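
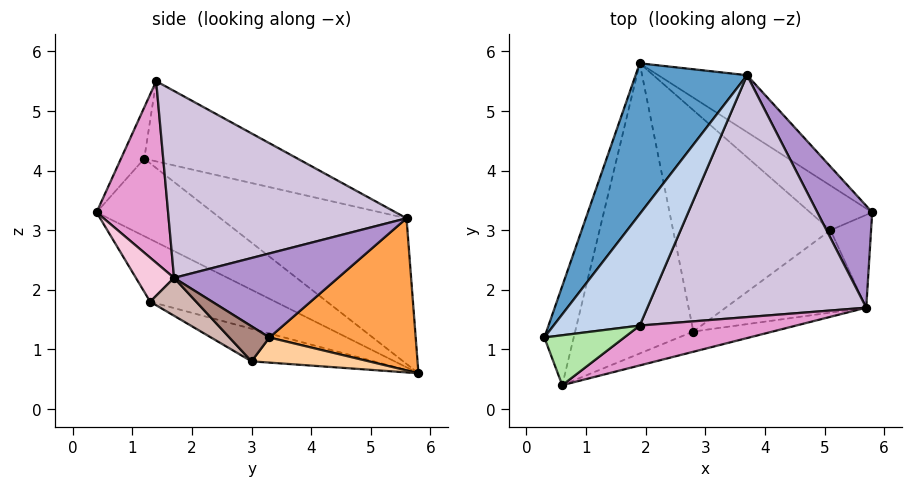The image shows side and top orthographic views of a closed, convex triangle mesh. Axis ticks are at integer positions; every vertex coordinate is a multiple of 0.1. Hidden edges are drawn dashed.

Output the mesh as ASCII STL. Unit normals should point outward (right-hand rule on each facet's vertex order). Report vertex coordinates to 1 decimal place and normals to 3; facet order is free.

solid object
 facet normal -0.635 0.601 0.486
  outer loop
   vertex 3.7 5.6 3.2
   vertex 1.9 5.8 0.6
   vertex 0.3 1.2 4.2
  endloop
 endfacet
 facet normal -0.560 0.570 0.602
  outer loop
   vertex 3.7 5.6 3.2
   vertex 0.3 1.2 4.2
   vertex 1.9 1.4 5.5
  endloop
 endfacet
 facet normal 0.546 0.775 -0.318
  outer loop
   vertex 3.7 5.6 3.2
   vertex 5.8 3.3 1.2
   vertex 1.9 5.8 0.6
  endloop
 endfacet
 facet normal 0.352 0.340 -0.872
  outer loop
   vertex 5.1 3.0 0.8
   vertex 1.9 5.8 0.6
   vertex 5.8 3.3 1.2
  endloop
 endfacet
 facet normal -0.194 -0.289 -0.937
  outer loop
   vertex 5.1 3.0 0.8
   vertex 2.8 1.3 1.8
   vertex 1.9 5.8 0.6
  endloop
 endfacet
 facet normal -0.355 -0.754 0.552
  outer loop
   vertex 0.6 0.4 3.3
   vertex 1.9 1.4 5.5
   vertex 0.3 1.2 4.2
  endloop
 endfacet
 facet normal -0.934 0.048 -0.354
  outer loop
   vertex 0.6 0.4 3.3
   vertex 0.3 1.2 4.2
   vertex 1.9 5.8 0.6
  endloop
 endfacet
 facet normal -0.444 -0.313 -0.839
  outer loop
   vertex 0.6 0.4 3.3
   vertex 1.9 5.8 0.6
   vertex 2.8 1.3 1.8
  endloop
 endfacet
 facet normal 0.804 0.278 0.525
  outer loop
   vertex 5.7 1.7 2.2
   vertex 5.8 3.3 1.2
   vertex 3.7 5.6 3.2
  endloop
 endfacet
 facet normal 0.643 0.137 0.753
  outer loop
   vertex 5.7 1.7 2.2
   vertex 3.7 5.6 3.2
   vertex 1.9 1.4 5.5
  endloop
 endfacet
 facet normal 0.581 -0.457 -0.673
  outer loop
   vertex 5.7 1.7 2.2
   vertex 5.1 3.0 0.8
   vertex 5.8 3.3 1.2
  endloop
 endfacet
 facet normal 0.191 -0.677 -0.711
  outer loop
   vertex 5.7 1.7 2.2
   vertex 2.8 1.3 1.8
   vertex 5.1 3.0 0.8
  endloop
 endfacet
 facet normal 0.289 -0.924 0.249
  outer loop
   vertex 5.7 1.7 2.2
   vertex 1.9 1.4 5.5
   vertex 0.6 0.4 3.3
  endloop
 endfacet
 facet normal 0.172 -0.935 -0.309
  outer loop
   vertex 5.7 1.7 2.2
   vertex 0.6 0.4 3.3
   vertex 2.8 1.3 1.8
  endloop
 endfacet
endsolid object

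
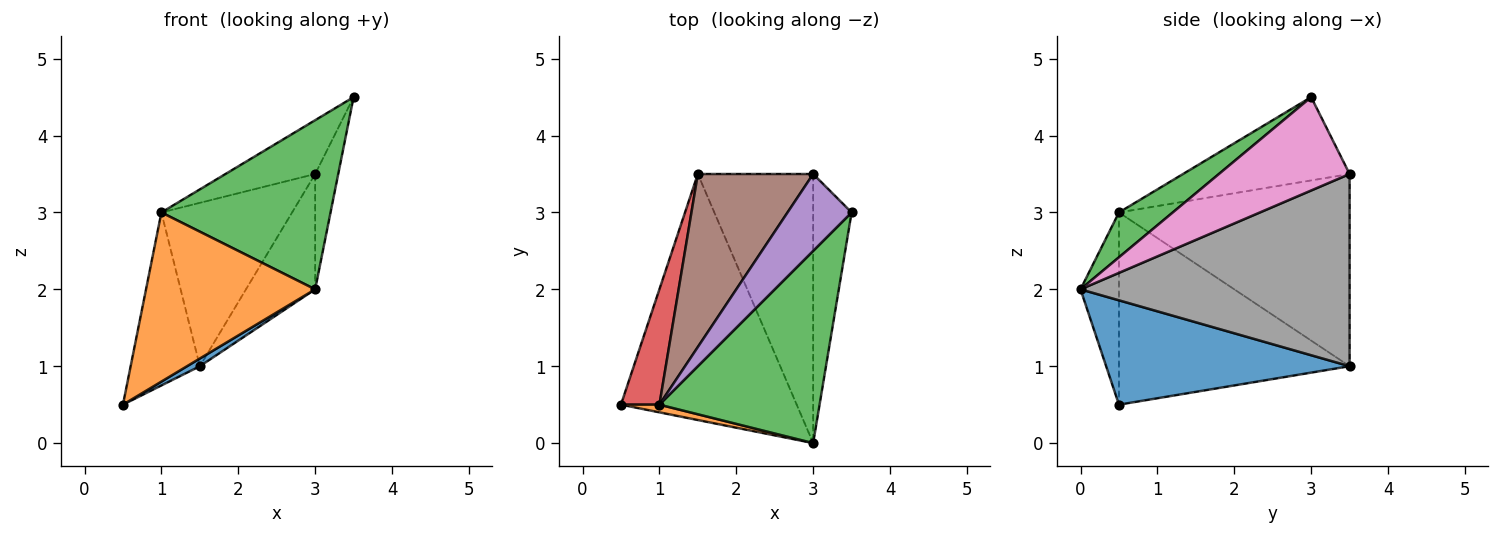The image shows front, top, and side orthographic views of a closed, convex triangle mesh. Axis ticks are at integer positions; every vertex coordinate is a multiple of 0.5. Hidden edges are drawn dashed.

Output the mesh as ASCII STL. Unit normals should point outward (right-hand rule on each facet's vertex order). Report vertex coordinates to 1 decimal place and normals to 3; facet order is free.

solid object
 facet normal 0.510 -0.027 -0.860
  outer loop
   vertex 1.5 3.5 1.0
   vertex 3.0 0.0 2.0
   vertex 0.5 0.5 0.5
  endloop
 endfacet
 facet normal -0.221 -0.974 0.044
  outer loop
   vertex 1.0 0.5 3.0
   vertex 0.5 0.5 0.5
   vertex 3.0 0.0 2.0
  endloop
 endfacet
 facet normal 0.206 -0.646 0.735
  outer loop
   vertex 1.0 0.5 3.0
   vertex 3.0 0.0 2.0
   vertex 3.5 3.0 4.5
  endloop
 endfacet
 facet normal -0.941 0.282 0.188
  outer loop
   vertex 1.0 0.5 3.0
   vertex 1.5 3.5 1.0
   vertex 0.5 0.5 0.5
  endloop
 endfacet
 facet normal -0.729 0.393 0.561
  outer loop
   vertex 3.0 3.5 3.5
   vertex 1.0 0.5 3.0
   vertex 3.5 3.0 4.5
  endloop
 endfacet
 facet normal -0.771 0.437 0.463
  outer loop
   vertex 3.0 3.5 3.5
   vertex 1.5 3.5 1.0
   vertex 1.0 0.5 3.0
  endloop
 endfacet
 facet normal 0.913 0.161 -0.376
  outer loop
   vertex 3.0 3.5 3.5
   vertex 3.5 3.0 4.5
   vertex 3.0 0.0 2.0
  endloop
 endfacet
 facet normal 0.837 0.215 -0.502
  outer loop
   vertex 3.0 3.5 3.5
   vertex 3.0 0.0 2.0
   vertex 1.5 3.5 1.0
  endloop
 endfacet
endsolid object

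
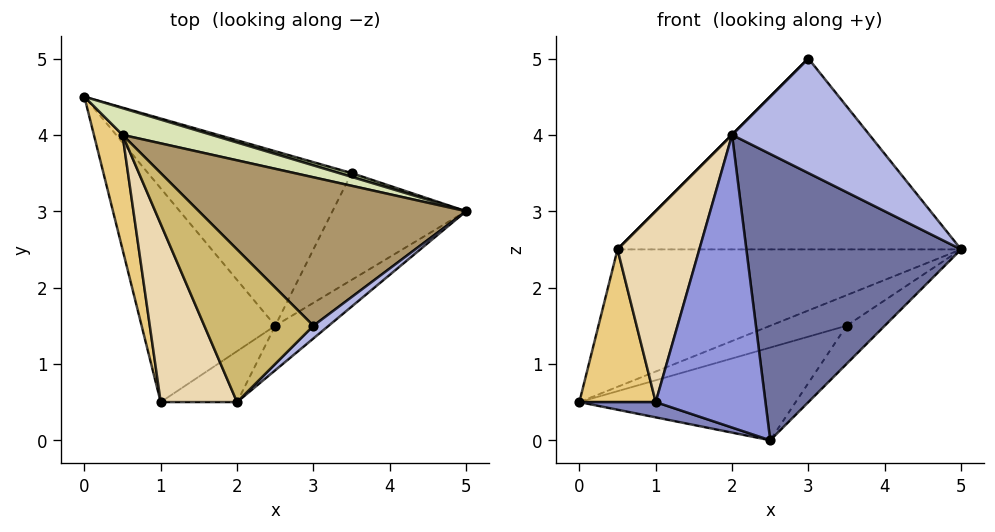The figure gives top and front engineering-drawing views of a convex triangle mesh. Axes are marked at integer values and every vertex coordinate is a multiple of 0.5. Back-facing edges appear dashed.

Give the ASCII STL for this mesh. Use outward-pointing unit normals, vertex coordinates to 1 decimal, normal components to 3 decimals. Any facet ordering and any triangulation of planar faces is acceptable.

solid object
 facet normal 0.598 -0.792 -0.123
  outer loop
   vertex 2.5 1.5 0.0
   vertex 5.0 3.0 2.5
   vertex 2.0 0.5 4.0
  endloop
 endfacet
 facet normal -0.274 -0.069 -0.959
  outer loop
   vertex 1.0 0.5 0.5
   vertex 0.0 4.5 0.5
   vertex 2.5 1.5 0.0
  endloop
 endfacet
 facet normal 0.514 -0.845 -0.147
  outer loop
   vertex 1.0 0.5 0.5
   vertex 2.5 1.5 0.0
   vertex 2.0 0.5 4.0
  endloop
 endfacet
 facet normal 0.662 -0.745 0.083
  outer loop
   vertex 3.0 1.5 5.0
   vertex 2.0 0.5 4.0
   vertex 5.0 3.0 2.5
  endloop
 endfacet
 facet normal 0.241 0.963 0.120
  outer loop
   vertex 3.5 3.5 1.5
   vertex 0.0 4.5 0.5
   vertex 5.0 3.0 2.5
  endloop
 endfacet
 facet normal 0.360 0.438 -0.824
  outer loop
   vertex 3.5 3.5 1.5
   vertex 2.5 1.5 0.0
   vertex 0.0 4.5 0.5
  endloop
 endfacet
 facet normal 0.595 0.270 -0.757
  outer loop
   vertex 3.5 3.5 1.5
   vertex 5.0 3.0 2.5
   vertex 2.5 1.5 0.0
  endloop
 endfacet
 facet normal 0.213 0.959 0.186
  outer loop
   vertex 0.5 4.0 2.5
   vertex 5.0 3.0 2.5
   vertex 0.0 4.5 0.5
  endloop
 endfacet
 facet normal 0.173 0.777 0.605
  outer loop
   vertex 0.5 4.0 2.5
   vertex 3.0 1.5 5.0
   vertex 5.0 3.0 2.5
  endloop
 endfacet
 facet normal -0.707 0.000 0.707
  outer loop
   vertex 0.5 4.0 2.5
   vertex 2.0 0.5 4.0
   vertex 3.0 1.5 5.0
  endloop
 endfacet
 facet normal -0.954 -0.239 0.179
  outer loop
   vertex 0.5 4.0 2.5
   vertex 0.0 4.5 0.5
   vertex 1.0 0.5 0.5
  endloop
 endfacet
 facet normal -0.922 -0.282 0.264
  outer loop
   vertex 0.5 4.0 2.5
   vertex 1.0 0.5 0.5
   vertex 2.0 0.5 4.0
  endloop
 endfacet
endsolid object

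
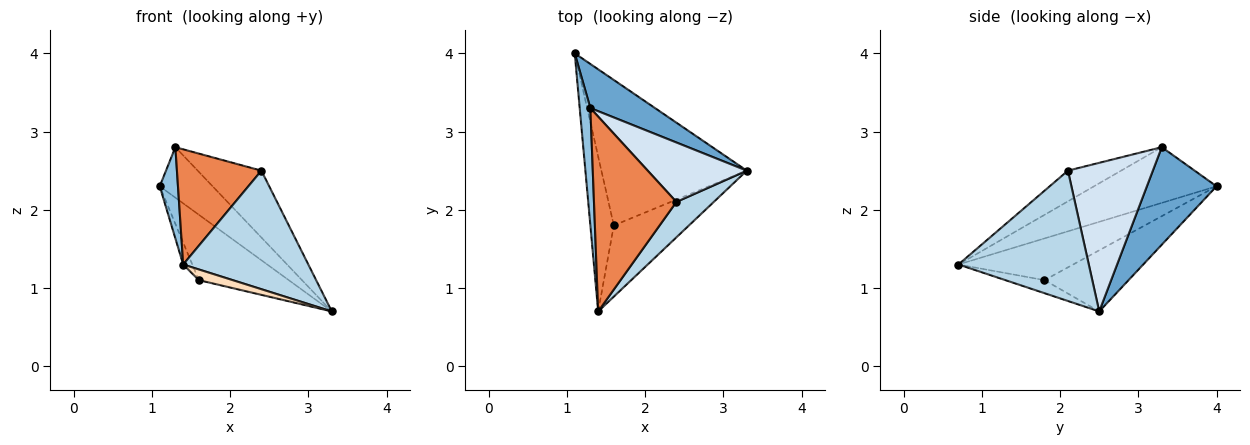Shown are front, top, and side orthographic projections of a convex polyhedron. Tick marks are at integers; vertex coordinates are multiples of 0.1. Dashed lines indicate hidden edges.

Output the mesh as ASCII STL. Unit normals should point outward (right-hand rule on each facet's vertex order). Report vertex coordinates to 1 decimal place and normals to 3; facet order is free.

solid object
 facet normal 0.704 0.535 0.467
  outer loop
   vertex 1.3 3.3 2.8
   vertex 3.3 2.5 0.7
   vertex 1.1 4.0 2.3
  endloop
 endfacet
 facet normal -0.972 -0.145 0.186
  outer loop
   vertex 1.3 3.3 2.8
   vertex 1.1 4.0 2.3
   vertex 1.4 0.7 1.3
  endloop
 endfacet
 facet normal 0.706 -0.678 0.203
  outer loop
   vertex 2.4 2.1 2.5
   vertex 1.4 0.7 1.3
   vertex 3.3 2.5 0.7
  endloop
 endfacet
 facet normal 0.706 0.529 0.471
  outer loop
   vertex 2.4 2.1 2.5
   vertex 3.3 2.5 0.7
   vertex 1.3 3.3 2.8
  endloop
 endfacet
 facet normal -0.305 -0.485 0.820
  outer loop
   vertex 2.4 2.1 2.5
   vertex 1.3 3.3 2.8
   vertex 1.4 0.7 1.3
  endloop
 endfacet
 facet normal -0.358 0.383 -0.851
  outer loop
   vertex 1.6 1.8 1.1
   vertex 1.1 4.0 2.3
   vertex 3.3 2.5 0.7
  endloop
 endfacet
 facet normal -0.869 0.069 -0.489
  outer loop
   vertex 1.6 1.8 1.1
   vertex 1.4 0.7 1.3
   vertex 1.1 4.0 2.3
  endloop
 endfacet
 facet normal -0.169 -0.146 -0.975
  outer loop
   vertex 1.6 1.8 1.1
   vertex 3.3 2.5 0.7
   vertex 1.4 0.7 1.3
  endloop
 endfacet
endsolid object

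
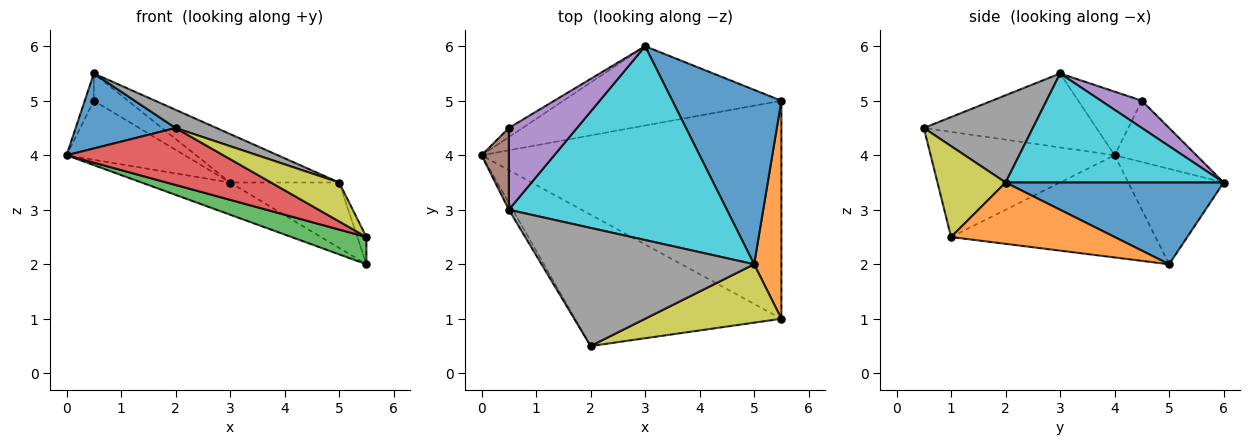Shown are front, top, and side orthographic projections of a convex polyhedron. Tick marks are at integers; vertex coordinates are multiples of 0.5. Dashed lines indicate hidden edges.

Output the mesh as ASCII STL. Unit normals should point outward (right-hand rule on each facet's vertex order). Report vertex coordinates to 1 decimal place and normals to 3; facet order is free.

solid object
 facet normal -0.865 -0.501 -0.046
  outer loop
   vertex 0.5 3.0 5.5
   vertex 0.0 4.0 4.0
   vertex 2.0 0.5 4.5
  endloop
 endfacet
 facet normal -0.376 0.349 -0.859
  outer loop
   vertex 3.0 6.0 3.5
   vertex 5.5 5.0 2.0
   vertex 0.0 4.0 4.0
  endloop
 endfacet
 facet normal -0.320 -0.117 -0.940
  outer loop
   vertex 5.5 1.0 2.5
   vertex 0.0 4.0 4.0
   vertex 5.5 5.0 2.0
  endloop
 endfacet
 facet normal -0.423 -0.361 -0.831
  outer loop
   vertex 5.5 1.0 2.5
   vertex 2.0 0.5 4.5
   vertex 0.0 4.0 4.0
  endloop
 endfacet
 facet normal 0.355 0.296 0.887
  outer loop
   vertex 0.5 4.5 5.0
   vertex 0.5 3.0 5.5
   vertex 3.0 6.0 3.5
  endloop
 endfacet
 facet normal -0.911 0.130 0.391
  outer loop
   vertex 0.5 4.5 5.0
   vertex 0.0 4.0 4.0
   vertex 0.5 3.0 5.5
  endloop
 endfacet
 facet normal -0.565 0.816 -0.125
  outer loop
   vertex 0.5 4.5 5.0
   vertex 3.0 6.0 3.5
   vertex 0.0 4.0 4.0
  endloop
 endfacet
 facet normal 0.376 -0.141 0.916
  outer loop
   vertex 5.0 2.0 3.5
   vertex 0.5 3.0 5.5
   vertex 2.0 0.5 4.5
  endloop
 endfacet
 facet normal 0.485 -0.485 0.728
  outer loop
   vertex 5.0 2.0 3.5
   vertex 2.0 0.5 4.5
   vertex 5.5 1.0 2.5
  endloop
 endfacet
 facet normal 0.436 0.218 0.873
  outer loop
   vertex 5.0 2.0 3.5
   vertex 3.0 6.0 3.5
   vertex 0.5 3.0 5.5
  endloop
 endfacet
 facet normal 0.575 0.287 0.766
  outer loop
   vertex 5.0 2.0 3.5
   vertex 5.5 5.0 2.0
   vertex 3.0 6.0 3.5
  endloop
 endfacet
 facet normal 0.913 0.051 0.406
  outer loop
   vertex 5.0 2.0 3.5
   vertex 5.5 1.0 2.5
   vertex 5.5 5.0 2.0
  endloop
 endfacet
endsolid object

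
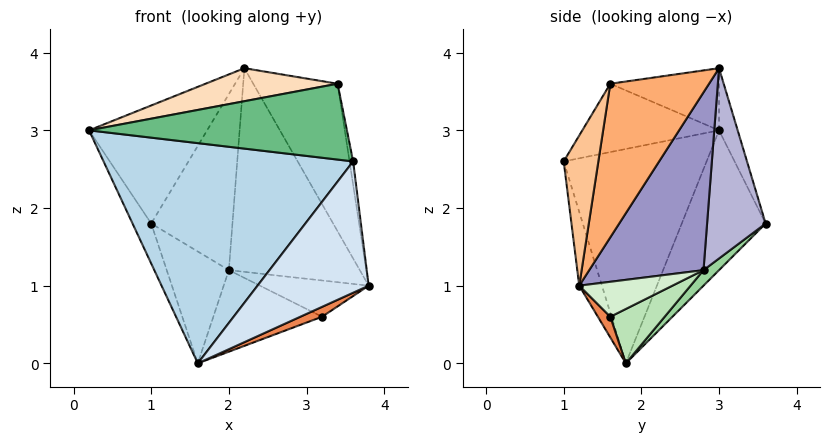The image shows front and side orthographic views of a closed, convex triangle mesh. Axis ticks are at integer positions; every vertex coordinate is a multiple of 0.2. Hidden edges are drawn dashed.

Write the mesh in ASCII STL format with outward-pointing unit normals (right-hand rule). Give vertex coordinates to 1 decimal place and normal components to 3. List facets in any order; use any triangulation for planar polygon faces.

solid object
 facet normal -0.145 0.920 0.363
  outer loop
   vertex 2.2 3.0 3.8
   vertex 1.0 3.6 1.8
   vertex 0.2 3.0 3.0
  endloop
 endfacet
 facet normal -0.858 0.191 -0.477
  outer loop
   vertex 1.6 1.8 0.0
   vertex 0.2 3.0 3.0
   vertex 1.0 3.6 1.8
  endloop
 endfacet
 facet normal -0.494 -0.862 0.114
  outer loop
   vertex 3.6 1.0 2.6
   vertex 0.2 3.0 3.0
   vertex 1.6 1.8 0.0
  endloop
 endfacet
 facet normal -0.198 -0.969 -0.146
  outer loop
   vertex 3.6 1.0 2.6
   vertex 1.6 1.8 0.0
   vertex 3.8 1.2 1.0
  endloop
 endfacet
 facet normal 0.261 -0.458 -0.850
  outer loop
   vertex 3.2 1.6 0.6
   vertex 3.8 1.2 1.0
   vertex 1.6 1.8 0.0
  endloop
 endfacet
 facet normal 0.760 0.649 0.017
  outer loop
   vertex 3.4 1.6 3.6
   vertex 3.8 1.2 1.0
   vertex 2.2 3.0 3.8
  endloop
 endfacet
 facet normal 0.985 0.102 0.136
  outer loop
   vertex 3.4 1.6 3.6
   vertex 3.6 1.0 2.6
   vertex 3.8 1.2 1.0
  endloop
 endfacet
 facet normal -0.339 -0.411 0.846
  outer loop
   vertex 3.4 1.6 3.6
   vertex 2.2 3.0 3.8
   vertex 0.2 3.0 3.0
  endloop
 endfacet
 facet normal -0.429 -0.810 0.400
  outer loop
   vertex 3.4 1.6 3.6
   vertex 0.2 3.0 3.0
   vertex 3.6 1.0 2.6
  endloop
 endfacet
 facet normal 0.181 0.725 -0.665
  outer loop
   vertex 2.0 2.8 1.2
   vertex 1.6 1.8 0.0
   vertex 1.0 3.6 1.8
  endloop
 endfacet
 facet normal 0.333 0.667 -0.667
  outer loop
   vertex 2.0 2.8 1.2
   vertex 3.2 1.6 0.6
   vertex 1.6 1.8 0.0
  endloop
 endfacet
 facet normal 0.636 0.742 -0.212
  outer loop
   vertex 2.0 2.8 1.2
   vertex 3.8 1.2 1.0
   vertex 3.2 1.6 0.6
  endloop
 endfacet
 facet normal 0.654 0.749 -0.108
  outer loop
   vertex 2.0 2.8 1.2
   vertex 2.2 3.0 3.8
   vertex 3.8 1.2 1.0
  endloop
 endfacet
 facet normal 0.581 0.807 -0.107
  outer loop
   vertex 2.0 2.8 1.2
   vertex 1.0 3.6 1.8
   vertex 2.2 3.0 3.8
  endloop
 endfacet
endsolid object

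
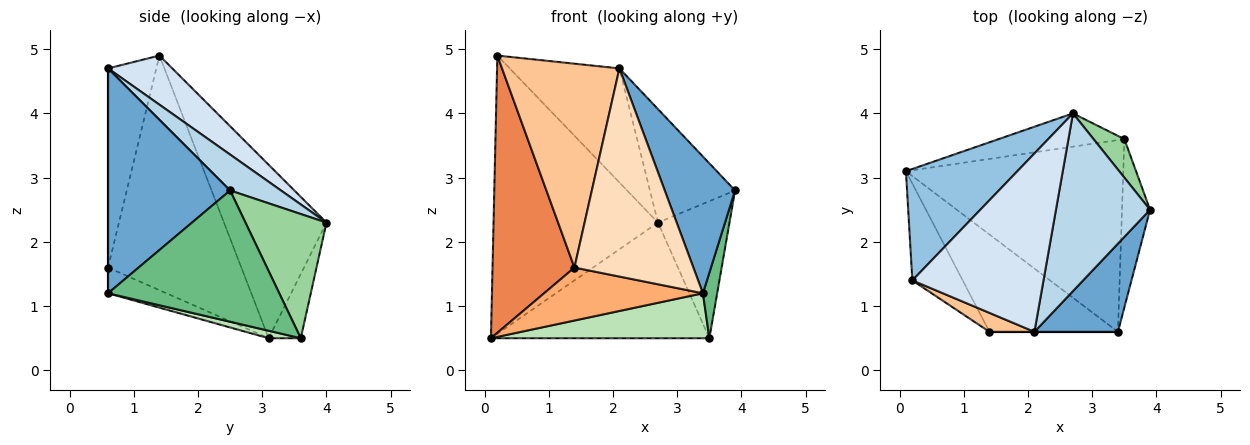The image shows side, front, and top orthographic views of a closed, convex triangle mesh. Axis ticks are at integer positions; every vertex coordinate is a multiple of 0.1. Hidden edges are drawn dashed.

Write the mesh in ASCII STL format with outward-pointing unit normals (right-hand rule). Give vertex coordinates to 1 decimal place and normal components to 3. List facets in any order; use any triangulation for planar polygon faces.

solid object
 facet normal 0.825 -0.475 0.306
  outer loop
   vertex 3.4 0.6 1.2
   vertex 3.9 2.5 2.8
   vertex 2.1 0.6 4.7
  endloop
 endfacet
 facet normal -0.501 0.803 0.322
  outer loop
   vertex 2.7 4.0 2.3
   vertex 0.1 3.1 0.5
   vertex 0.2 1.4 4.9
  endloop
 endfacet
 facet normal 0.306 0.512 0.802
  outer loop
   vertex 2.7 4.0 2.3
   vertex 2.1 0.6 4.7
   vertex 3.9 2.5 2.8
  endloop
 endfacet
 facet normal 0.301 0.514 0.803
  outer loop
   vertex 2.7 4.0 2.3
   vertex 0.2 1.4 4.9
   vertex 2.1 0.6 4.7
  endloop
 endfacet
 facet normal -0.838 -0.515 -0.180
  outer loop
   vertex 1.4 0.6 1.6
   vertex 0.2 1.4 4.9
   vertex 0.1 3.1 0.5
  endloop
 endfacet
 facet normal -0.173 -0.471 -0.865
  outer loop
   vertex 1.4 0.6 1.6
   vertex 0.1 3.1 0.5
   vertex 3.4 0.6 1.2
  endloop
 endfacet
 facet normal -0.379 -0.921 0.086
  outer loop
   vertex 1.4 0.6 1.6
   vertex 2.1 0.6 4.7
   vertex 0.2 1.4 4.9
  endloop
 endfacet
 facet normal 0.000 -1.000 0.000
  outer loop
   vertex 1.4 0.6 1.6
   vertex 3.4 0.6 1.2
   vertex 2.1 0.6 4.7
  endloop
 endfacet
 facet normal 0.975 -0.081 -0.208
  outer loop
   vertex 3.5 3.6 0.5
   vertex 3.9 2.5 2.8
   vertex 3.4 0.6 1.2
  endloop
 endfacet
 facet normal 0.737 0.651 0.183
  outer loop
   vertex 3.5 3.6 0.5
   vertex 2.7 4.0 2.3
   vertex 3.9 2.5 2.8
  endloop
 endfacet
 facet normal 0.034 -0.228 -0.973
  outer loop
   vertex 3.5 3.6 0.5
   vertex 3.4 0.6 1.2
   vertex 0.1 3.1 0.5
  endloop
 endfacet
 facet normal -0.140 0.952 -0.274
  outer loop
   vertex 3.5 3.6 0.5
   vertex 0.1 3.1 0.5
   vertex 2.7 4.0 2.3
  endloop
 endfacet
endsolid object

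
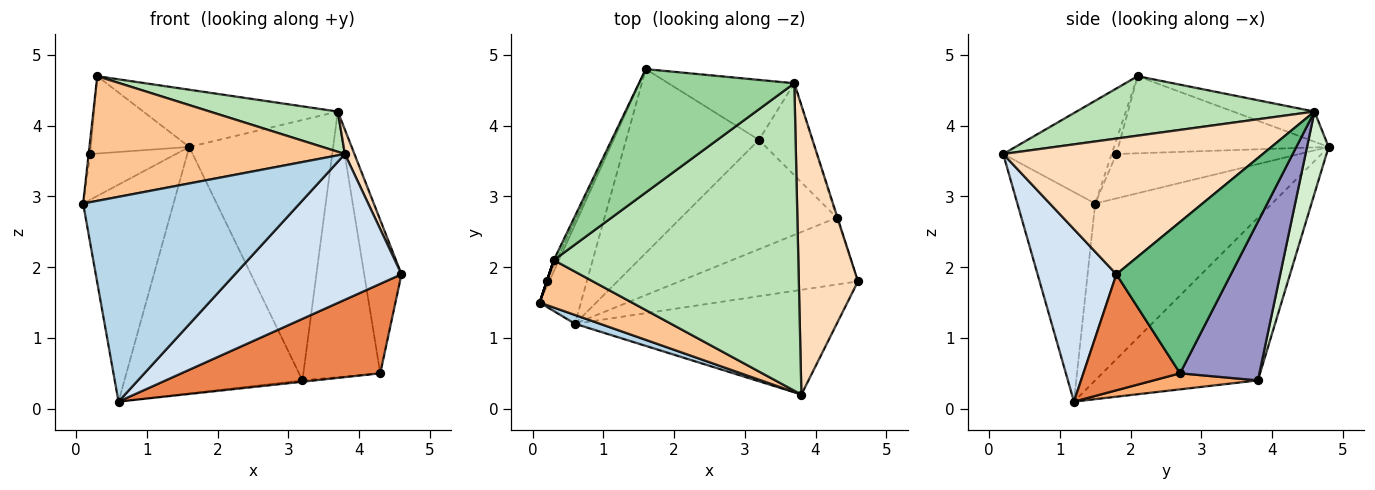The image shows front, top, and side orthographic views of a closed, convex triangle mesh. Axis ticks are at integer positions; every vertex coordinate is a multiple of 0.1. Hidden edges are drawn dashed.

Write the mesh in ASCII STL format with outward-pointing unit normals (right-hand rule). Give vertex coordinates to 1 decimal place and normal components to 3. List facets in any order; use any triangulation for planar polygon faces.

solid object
 facet normal -0.872 0.446 -0.203
  outer loop
   vertex 0.6 1.2 0.1
   vertex 0.1 1.5 2.9
   vertex 1.6 4.8 3.7
  endloop
 endfacet
 facet normal -0.591 0.647 -0.482
  outer loop
   vertex 3.2 3.8 0.4
   vertex 0.6 1.2 0.1
   vertex 1.6 4.8 3.7
  endloop
 endfacet
 facet normal -0.338 -0.940 0.040
  outer loop
   vertex 3.8 0.2 3.6
   vertex 0.1 1.5 2.9
   vertex 0.6 1.2 0.1
  endloop
 endfacet
 facet normal 0.359 -0.758 -0.545
  outer loop
   vertex 3.8 0.2 3.6
   vertex 0.6 1.2 0.1
   vertex 4.6 1.8 1.9
  endloop
 endfacet
 facet normal 0.363 -0.747 -0.558
  outer loop
   vertex 4.3 2.7 0.5
   vertex 4.6 1.8 1.9
   vertex 0.6 1.2 0.1
  endloop
 endfacet
 facet normal 0.103 0.012 -0.995
  outer loop
   vertex 4.3 2.7 0.5
   vertex 0.6 1.2 0.1
   vertex 3.2 3.8 0.4
  endloop
 endfacet
 facet normal -0.368 -0.869 0.331
  outer loop
   vertex 0.3 2.1 4.7
   vertex 0.1 1.5 2.9
   vertex 3.8 0.2 3.6
  endloop
 endfacet
 facet normal 0.916 -0.034 0.399
  outer loop
   vertex 3.7 4.6 4.2
   vertex 3.8 0.2 3.6
   vertex 4.6 1.8 1.9
  endloop
 endfacet
 facet normal 0.951 0.310 -0.005
  outer loop
   vertex 3.7 4.6 4.2
   vertex 4.6 1.8 1.9
   vertex 4.3 2.7 0.5
  endloop
 endfacet
 facet normal -0.173 0.414 0.893
  outer loop
   vertex 3.7 4.6 4.2
   vertex 1.6 4.8 3.7
   vertex 0.3 2.1 4.7
  endloop
 endfacet
 facet normal 0.234 -0.126 0.964
  outer loop
   vertex 3.7 4.6 4.2
   vertex 0.3 2.1 4.7
   vertex 3.8 0.2 3.6
  endloop
 endfacet
 facet normal 0.145 0.964 -0.222
  outer loop
   vertex 3.7 4.6 4.2
   vertex 3.2 3.8 0.4
   vertex 1.6 4.8 3.7
  endloop
 endfacet
 facet normal 0.698 0.677 -0.234
  outer loop
   vertex 3.7 4.6 4.2
   vertex 4.3 2.7 0.5
   vertex 3.2 3.8 0.4
  endloop
 endfacet
 facet normal -0.904 0.424 -0.052
  outer loop
   vertex 0.2 1.8 3.6
   vertex 1.6 4.8 3.7
   vertex 0.1 1.5 2.9
  endloop
 endfacet
 facet normal -0.949 0.316 0.000
  outer loop
   vertex 0.2 1.8 3.6
   vertex 0.1 1.5 2.9
   vertex 0.3 2.1 4.7
  endloop
 endfacet
 facet normal -0.905 0.424 -0.033
  outer loop
   vertex 0.2 1.8 3.6
   vertex 0.3 2.1 4.7
   vertex 1.6 4.8 3.7
  endloop
 endfacet
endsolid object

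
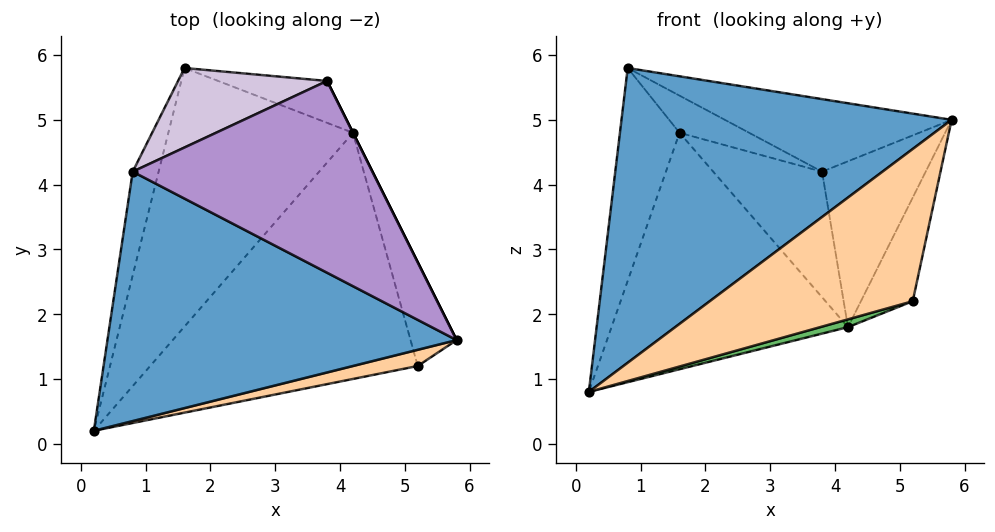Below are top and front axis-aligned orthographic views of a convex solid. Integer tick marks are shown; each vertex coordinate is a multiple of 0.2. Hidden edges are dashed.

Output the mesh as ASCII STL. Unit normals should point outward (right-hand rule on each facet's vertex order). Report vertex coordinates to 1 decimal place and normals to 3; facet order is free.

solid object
 facet normal -0.282 -0.732 0.620
  outer loop
   vertex 0.8 4.2 5.8
   vertex 0.2 0.2 0.8
   vertex 5.8 1.6 5.0
  endloop
 endfacet
 facet normal -0.920 0.353 -0.172
  outer loop
   vertex 0.8 4.2 5.8
   vertex 1.6 5.8 4.8
   vertex 0.2 0.2 0.8
  endloop
 endfacet
 facet normal -0.509 0.581 -0.635
  outer loop
   vertex 4.2 4.8 1.8
   vertex 0.2 0.2 0.8
   vertex 1.6 5.8 4.8
  endloop
 endfacet
 facet normal 0.167 -0.980 0.104
  outer loop
   vertex 5.2 1.2 2.2
   vertex 5.8 1.6 5.0
   vertex 0.2 0.2 0.8
  endloop
 endfacet
 facet normal 0.275 -0.030 -0.961
  outer loop
   vertex 5.2 1.2 2.2
   vertex 0.2 0.2 0.8
   vertex 4.2 4.8 1.8
  endloop
 endfacet
 facet normal 0.943 0.236 -0.236
  outer loop
   vertex 5.2 1.2 2.2
   vertex 4.2 4.8 1.8
   vertex 5.8 1.6 5.0
  endloop
 endfacet
 facet normal 0.894 0.447 0.000
  outer loop
   vertex 3.8 5.6 4.2
   vertex 5.8 1.6 5.0
   vertex 4.2 4.8 1.8
  endloop
 endfacet
 facet normal 0.000 0.949 -0.316
  outer loop
   vertex 3.8 5.6 4.2
   vertex 4.2 4.8 1.8
   vertex 1.6 5.8 4.8
  endloop
 endfacet
 facet normal 0.317 0.336 0.887
  outer loop
   vertex 3.8 5.6 4.2
   vertex 0.8 4.2 5.8
   vertex 5.8 1.6 5.0
  endloop
 endfacet
 facet normal 0.275 0.407 0.871
  outer loop
   vertex 3.8 5.6 4.2
   vertex 1.6 5.8 4.8
   vertex 0.8 4.2 5.8
  endloop
 endfacet
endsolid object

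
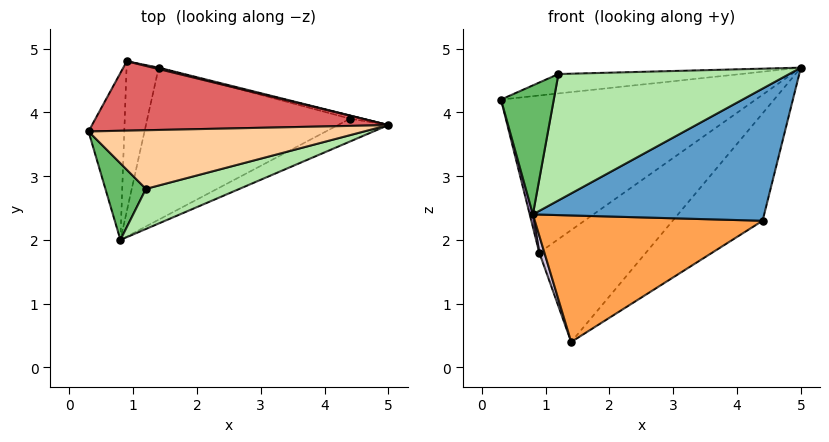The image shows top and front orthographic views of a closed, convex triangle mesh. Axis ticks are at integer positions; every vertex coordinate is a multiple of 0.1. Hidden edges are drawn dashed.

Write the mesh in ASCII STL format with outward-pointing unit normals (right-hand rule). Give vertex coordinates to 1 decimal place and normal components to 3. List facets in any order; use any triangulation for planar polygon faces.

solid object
 facet normal 0.458 -0.876 -0.151
  outer loop
   vertex 4.4 3.9 2.3
   vertex 5.0 3.8 4.7
   vertex 0.8 2.0 2.4
  endloop
 endfacet
 facet normal 0.274 0.961 -0.029
  outer loop
   vertex 4.4 3.9 2.3
   vertex 1.4 4.7 0.4
   vertex 5.0 3.8 4.7
  endloop
 endfacet
 facet normal 0.302 -0.610 -0.733
  outer loop
   vertex 4.4 3.9 2.3
   vertex 0.8 2.0 2.4
   vertex 1.4 4.7 0.4
  endloop
 endfacet
 facet normal -0.107 0.312 0.944
  outer loop
   vertex 1.2 2.8 4.6
   vertex 5.0 3.8 4.7
   vertex 0.3 3.7 4.2
  endloop
 endfacet
 facet normal -0.736 -0.582 0.346
  outer loop
   vertex 1.2 2.8 4.6
   vertex 0.3 3.7 4.2
   vertex 0.8 2.0 2.4
  endloop
 endfacet
 facet normal 0.236 -0.926 0.294
  outer loop
   vertex 1.2 2.8 4.6
   vertex 0.8 2.0 2.4
   vertex 5.0 3.8 4.7
  endloop
 endfacet
 facet normal -0.062 0.913 0.403
  outer loop
   vertex 0.9 4.8 1.8
   vertex 0.3 3.7 4.2
   vertex 5.0 3.8 4.7
  endloop
 endfacet
 facet normal 0.229 0.973 0.012
  outer loop
   vertex 0.9 4.8 1.8
   vertex 5.0 3.8 4.7
   vertex 1.4 4.7 0.4
  endloop
 endfacet
 facet normal -0.968 -0.019 -0.251
  outer loop
   vertex 0.9 4.8 1.8
   vertex 0.8 2.0 2.4
   vertex 0.3 3.7 4.2
  endloop
 endfacet
 facet normal -0.942 -0.038 -0.334
  outer loop
   vertex 0.9 4.8 1.8
   vertex 1.4 4.7 0.4
   vertex 0.8 2.0 2.4
  endloop
 endfacet
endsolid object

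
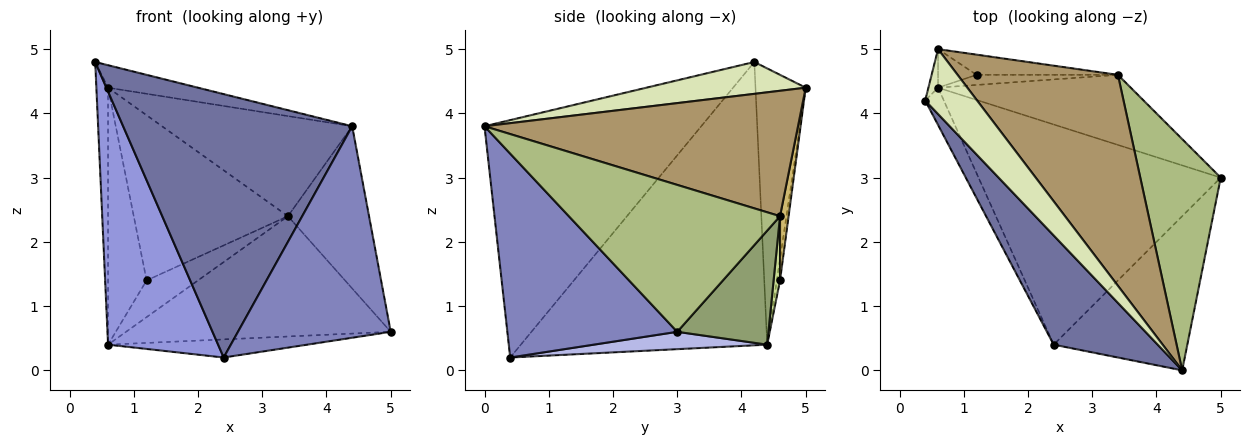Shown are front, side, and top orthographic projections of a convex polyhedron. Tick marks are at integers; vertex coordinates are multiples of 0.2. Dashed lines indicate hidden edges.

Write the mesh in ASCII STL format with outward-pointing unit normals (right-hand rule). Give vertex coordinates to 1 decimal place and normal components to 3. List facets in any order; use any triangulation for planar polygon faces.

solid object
 facet normal -0.658 -0.695 0.288
  outer loop
   vertex 4.4 0.0 3.8
   vertex 0.4 4.2 4.8
   vertex 2.4 0.4 0.2
  endloop
 endfacet
 facet normal 0.668 -0.601 -0.438
  outer loop
   vertex 4.4 0.0 3.8
   vertex 2.4 0.4 0.2
   vertex 5.0 3.0 0.6
  endloop
 endfacet
 facet normal -0.911 -0.407 -0.060
  outer loop
   vertex 0.6 4.4 0.4
   vertex 2.4 0.4 0.2
   vertex 0.4 4.2 4.8
  endloop
 endfacet
 facet normal 0.071 0.082 -0.994
  outer loop
   vertex 0.6 4.4 0.4
   vertex 5.0 3.0 0.6
   vertex 2.4 0.4 0.2
  endloop
 endfacet
 facet normal 0.285 0.828 -0.482
  outer loop
   vertex 3.4 4.6 2.4
   vertex 5.0 3.0 0.6
   vertex 0.6 4.4 0.4
  endloop
 endfacet
 facet normal 0.831 0.319 0.455
  outer loop
   vertex 3.4 4.6 2.4
   vertex 4.4 0.0 3.8
   vertex 5.0 3.0 0.6
  endloop
 endfacet
 facet normal 0.120 0.957 -0.263
  outer loop
   vertex 1.2 4.6 1.4
   vertex 3.4 4.6 2.4
   vertex 0.6 4.4 0.4
  endloop
 endfacet
 facet normal 0.502 0.283 0.817
  outer loop
   vertex 0.6 5.0 4.4
   vertex 0.4 4.2 4.8
   vertex 4.4 0.0 3.8
  endloop
 endfacet
 facet normal 0.577 0.350 0.738
  outer loop
   vertex 0.6 5.0 4.4
   vertex 4.4 0.0 3.8
   vertex 3.4 4.6 2.4
  endloop
 endfacet
 facet normal 0.055 0.991 -0.121
  outer loop
   vertex 0.6 5.0 4.4
   vertex 3.4 4.6 2.4
   vertex 1.2 4.6 1.4
  endloop
 endfacet
 facet normal -0.973 0.226 -0.034
  outer loop
   vertex 0.6 5.0 4.4
   vertex 0.6 4.4 0.4
   vertex 0.4 4.2 4.8
  endloop
 endfacet
 facet normal -0.082 0.986 -0.148
  outer loop
   vertex 0.6 5.0 4.4
   vertex 1.2 4.6 1.4
   vertex 0.6 4.4 0.4
  endloop
 endfacet
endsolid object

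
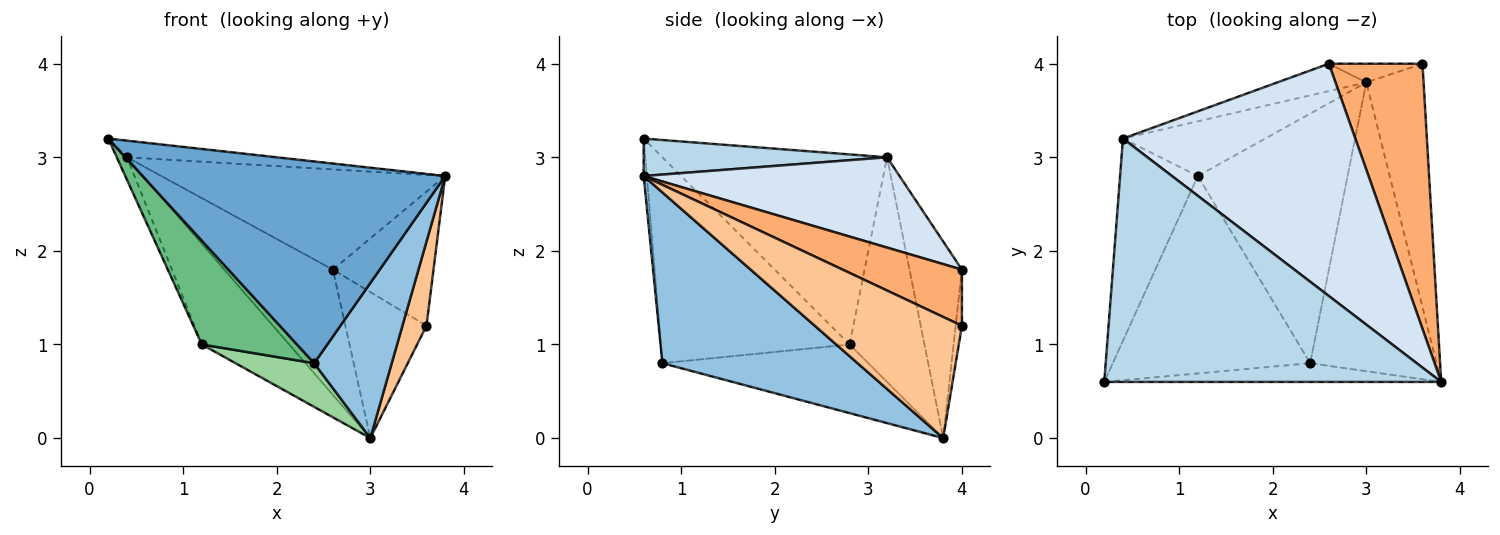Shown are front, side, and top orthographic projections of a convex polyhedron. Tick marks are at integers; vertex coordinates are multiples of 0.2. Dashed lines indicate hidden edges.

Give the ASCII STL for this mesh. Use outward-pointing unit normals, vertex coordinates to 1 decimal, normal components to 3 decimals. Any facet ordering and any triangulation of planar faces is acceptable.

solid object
 facet normal -0.010 -0.996 -0.092
  outer loop
   vertex 2.4 0.8 0.8
   vertex 3.8 0.6 2.8
   vertex 0.2 0.6 3.2
  endloop
 endfacet
 facet normal 0.766 -0.304 -0.567
  outer loop
   vertex 2.4 0.8 0.8
   vertex 3.0 3.8 0.0
   vertex 3.8 0.6 2.8
  endloop
 endfacet
 facet normal 0.110 0.068 0.992
  outer loop
   vertex 0.4 3.2 3.0
   vertex 0.2 0.6 3.2
   vertex 3.8 0.6 2.8
  endloop
 endfacet
 facet normal 0.336 0.373 0.865
  outer loop
   vertex 0.4 3.2 3.0
   vertex 3.8 0.6 2.8
   vertex 2.6 4.0 1.8
  endloop
 endfacet
 facet normal -0.427 0.884 -0.193
  outer loop
   vertex 0.4 3.2 3.0
   vertex 2.6 4.0 1.8
   vertex 3.0 3.8 0.0
  endloop
 endfacet
 facet normal 0.472 0.398 0.787
  outer loop
   vertex 3.6 4.0 1.2
   vertex 2.6 4.0 1.8
   vertex 3.8 0.6 2.8
  endloop
 endfacet
 facet normal 0.894 -0.146 -0.423
  outer loop
   vertex 3.6 4.0 1.2
   vertex 3.8 0.6 2.8
   vertex 3.0 3.8 0.0
  endloop
 endfacet
 facet normal -0.076 0.989 -0.127
  outer loop
   vertex 3.6 4.0 1.2
   vertex 3.0 3.8 0.0
   vertex 2.6 4.0 1.8
  endloop
 endfacet
 facet normal -0.678 -0.342 -0.650
  outer loop
   vertex 1.2 2.8 1.0
   vertex 2.4 0.8 0.8
   vertex 0.2 0.6 3.2
  endloop
 endfacet
 facet normal -0.411 -0.157 -0.898
  outer loop
   vertex 1.2 2.8 1.0
   vertex 3.0 3.8 0.0
   vertex 2.4 0.8 0.8
  endloop
 endfacet
 facet normal -0.925 0.042 -0.378
  outer loop
   vertex 1.2 2.8 1.0
   vertex 0.2 0.6 3.2
   vertex 0.4 3.2 3.0
  endloop
 endfacet
 facet normal -0.602 0.702 -0.381
  outer loop
   vertex 1.2 2.8 1.0
   vertex 0.4 3.2 3.0
   vertex 3.0 3.8 0.0
  endloop
 endfacet
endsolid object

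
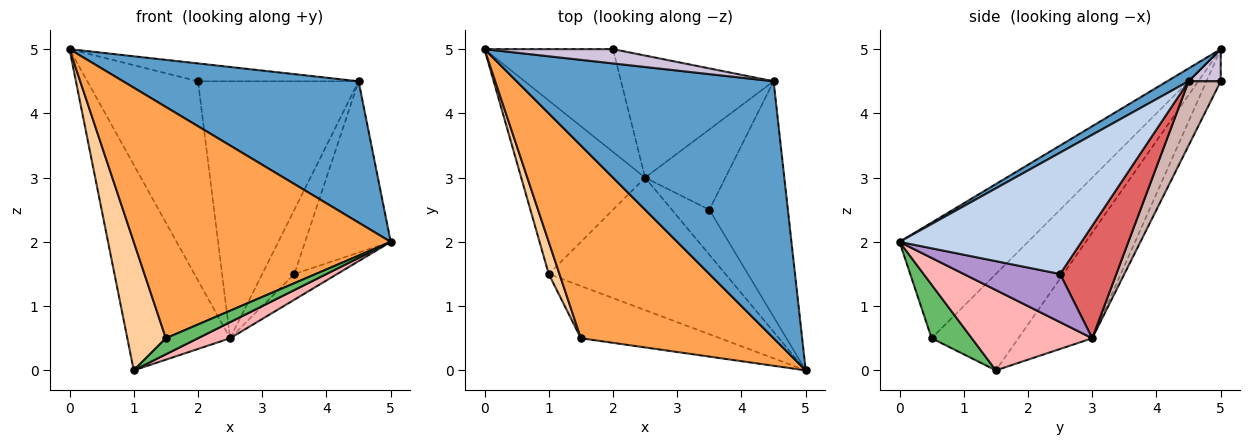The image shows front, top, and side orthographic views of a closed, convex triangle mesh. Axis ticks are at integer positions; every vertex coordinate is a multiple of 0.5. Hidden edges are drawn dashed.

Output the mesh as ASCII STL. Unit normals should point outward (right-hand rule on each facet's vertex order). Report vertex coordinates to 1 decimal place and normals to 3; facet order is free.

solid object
 facet normal 0.044 -0.481 0.875
  outer loop
   vertex 4.5 4.5 4.5
   vertex 0.0 5.0 5.0
   vertex 5.0 0.0 2.0
  endloop
 endfacet
 facet normal 0.781 0.367 -0.505
  outer loop
   vertex 4.5 4.5 4.5
   vertex 5.0 0.0 2.0
   vertex 3.5 2.5 1.5
  endloop
 endfacet
 facet normal -0.359 -0.717 0.598
  outer loop
   vertex 1.5 0.5 0.5
   vertex 5.0 0.0 2.0
   vertex 0.0 5.0 5.0
  endloop
 endfacet
 facet normal -0.909 -0.404 0.101
  outer loop
   vertex 1.5 0.5 0.5
   vertex 0.0 5.0 5.0
   vertex 1.0 1.5 0.0
  endloop
 endfacet
 facet normal 0.345 -0.276 -0.897
  outer loop
   vertex 1.5 0.5 0.5
   vertex 1.0 1.5 0.0
   vertex 5.0 0.0 2.0
  endloop
 endfacet
 facet normal -0.481 0.670 -0.565
  outer loop
   vertex 2.5 3.0 0.5
   vertex 1.0 1.5 0.0
   vertex 0.0 5.0 5.0
  endloop
 endfacet
 facet normal 0.738 0.422 -0.527
  outer loop
   vertex 2.5 3.0 0.5
   vertex 4.5 4.5 4.5
   vertex 3.5 2.5 1.5
  endloop
 endfacet
 facet normal 0.411 -0.110 -0.905
  outer loop
   vertex 2.5 3.0 0.5
   vertex 5.0 0.0 2.0
   vertex 1.0 1.5 0.0
  endloop
 endfacet
 facet normal 0.745 0.331 -0.579
  outer loop
   vertex 2.5 3.0 0.5
   vertex 3.5 2.5 1.5
   vertex 5.0 0.0 2.0
  endloop
 endfacet
 facet normal 0.154 0.772 0.617
  outer loop
   vertex 2.0 5.0 4.5
   vertex 0.0 5.0 5.0
   vertex 4.5 4.5 4.5
  endloop
 endfacet
 facet normal -0.114 0.883 -0.456
  outer loop
   vertex 2.0 5.0 4.5
   vertex 2.5 3.0 0.5
   vertex 0.0 5.0 5.0
  endloop
 endfacet
 facet normal 0.178 0.889 -0.422
  outer loop
   vertex 2.0 5.0 4.5
   vertex 4.5 4.5 4.5
   vertex 2.5 3.0 0.5
  endloop
 endfacet
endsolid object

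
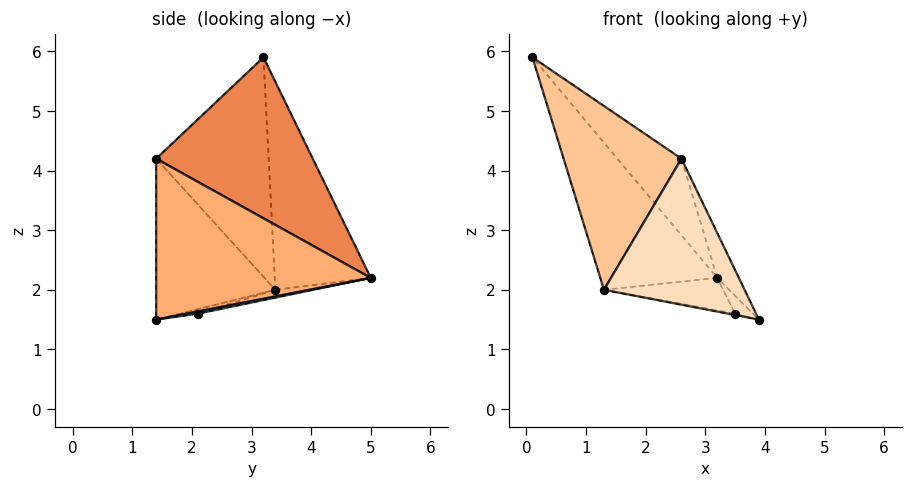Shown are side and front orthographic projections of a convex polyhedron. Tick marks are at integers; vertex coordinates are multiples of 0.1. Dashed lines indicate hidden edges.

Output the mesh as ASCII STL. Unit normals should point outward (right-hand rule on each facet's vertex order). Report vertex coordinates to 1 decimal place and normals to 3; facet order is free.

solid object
 facet normal 0.132 0.214 -0.968
  outer loop
   vertex 3.5 2.1 1.6
   vertex 3.2 5.0 2.2
   vertex 3.9 1.4 1.5
  endloop
 endfacet
 facet normal -0.145 0.058 -0.988
  outer loop
   vertex 1.3 3.4 2.0
   vertex 3.5 2.1 1.6
   vertex 3.9 1.4 1.5
  endloop
 endfacet
 facet normal -0.627 0.764 -0.154
  outer loop
   vertex 1.3 3.4 2.0
   vertex 0.1 3.2 5.9
   vertex 3.2 5.0 2.2
  endloop
 endfacet
 facet normal -0.062 0.196 -0.979
  outer loop
   vertex 1.3 3.4 2.0
   vertex 3.2 5.0 2.2
   vertex 3.5 2.1 1.6
  endloop
 endfacet
 facet normal 0.668 0.273 0.692
  outer loop
   vertex 2.6 1.4 4.2
   vertex 3.2 5.0 2.2
   vertex 0.1 3.2 5.9
  endloop
 endfacet
 facet normal 0.897 0.090 0.432
  outer loop
   vertex 2.6 1.4 4.2
   vertex 3.9 1.4 1.5
   vertex 3.2 5.0 2.2
  endloop
 endfacet
 facet normal -0.670 -0.702 -0.242
  outer loop
   vertex 2.6 1.4 4.2
   vertex 0.1 3.2 5.9
   vertex 1.3 3.4 2.0
  endloop
 endfacet
 facet normal -0.617 -0.728 -0.297
  outer loop
   vertex 2.6 1.4 4.2
   vertex 1.3 3.4 2.0
   vertex 3.9 1.4 1.5
  endloop
 endfacet
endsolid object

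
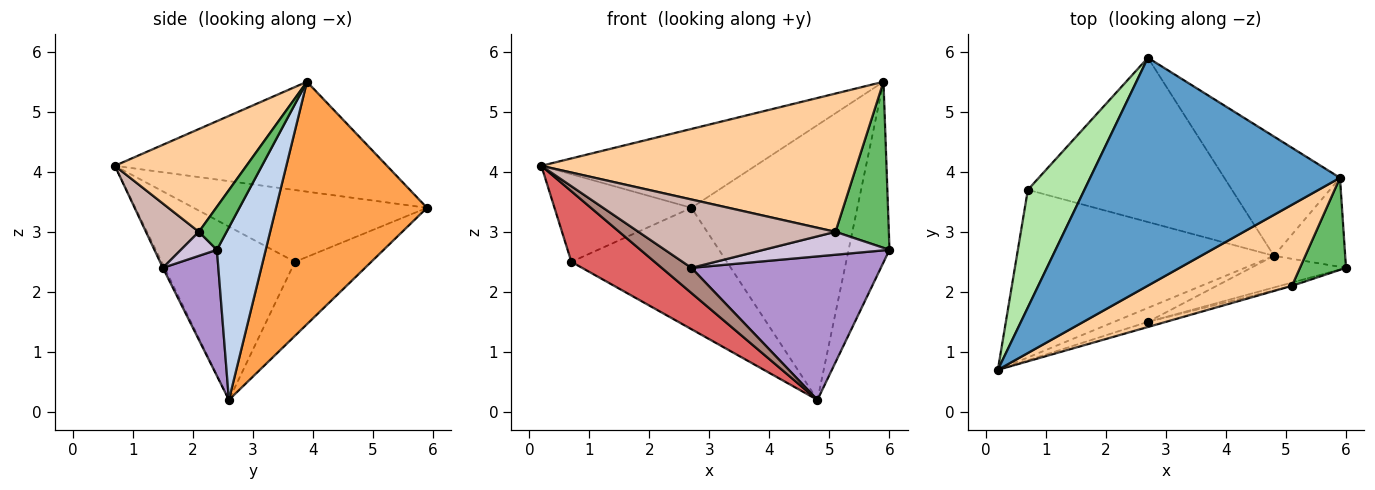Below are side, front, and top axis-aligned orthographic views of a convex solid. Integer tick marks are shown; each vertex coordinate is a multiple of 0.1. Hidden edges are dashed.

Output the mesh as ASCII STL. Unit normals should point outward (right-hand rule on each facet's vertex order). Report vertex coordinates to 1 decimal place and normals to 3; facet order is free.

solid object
 facet normal -0.384 0.302 0.873
  outer loop
   vertex 5.9 3.9 5.5
   vertex 2.7 5.9 3.4
   vertex 0.2 0.7 4.1
  endloop
 endfacet
 facet normal 0.731 0.612 -0.302
  outer loop
   vertex 4.8 2.6 0.2
   vertex 5.9 3.9 5.5
   vertex 6.0 2.4 2.7
  endloop
 endfacet
 facet normal 0.641 0.704 -0.306
  outer loop
   vertex 4.8 2.6 0.2
   vertex 2.7 5.9 3.4
   vertex 5.9 3.9 5.5
  endloop
 endfacet
 facet normal 0.339 -0.812 0.476
  outer loop
   vertex 5.1 2.1 3.0
   vertex 5.9 3.9 5.5
   vertex 0.2 0.7 4.1
  endloop
 endfacet
 facet normal 0.413 -0.797 0.442
  outer loop
   vertex 5.1 2.1 3.0
   vertex 6.0 2.4 2.7
   vertex 5.9 3.9 5.5
  endloop
 endfacet
 facet normal -0.713 0.419 0.562
  outer loop
   vertex 0.7 3.7 2.5
   vertex 0.2 0.7 4.1
   vertex 2.7 5.9 3.4
  endloop
 endfacet
 facet normal -0.528 -0.330 -0.783
  outer loop
   vertex 0.7 3.7 2.5
   vertex 4.8 2.6 0.2
   vertex 0.2 0.7 4.1
  endloop
 endfacet
 facet normal -0.280 0.570 -0.772
  outer loop
   vertex 0.7 3.7 2.5
   vertex 2.7 5.9 3.4
   vertex 4.8 2.6 0.2
  endloop
 endfacet
 facet normal 0.275 -0.939 -0.207
  outer loop
   vertex 2.7 1.5 2.4
   vertex 4.8 2.6 0.2
   vertex 6.0 2.4 2.7
  endloop
 endfacet
 facet normal 0.272 -0.953 -0.136
  outer loop
   vertex 2.7 1.5 2.4
   vertex 6.0 2.4 2.7
   vertex 5.1 2.1 3.0
  endloop
 endfacet
 facet normal -0.050 -0.873 -0.484
  outer loop
   vertex 2.7 1.5 2.4
   vertex 0.2 0.7 4.1
   vertex 4.8 2.6 0.2
  endloop
 endfacet
 facet normal 0.259 -0.963 -0.072
  outer loop
   vertex 2.7 1.5 2.4
   vertex 5.1 2.1 3.0
   vertex 0.2 0.7 4.1
  endloop
 endfacet
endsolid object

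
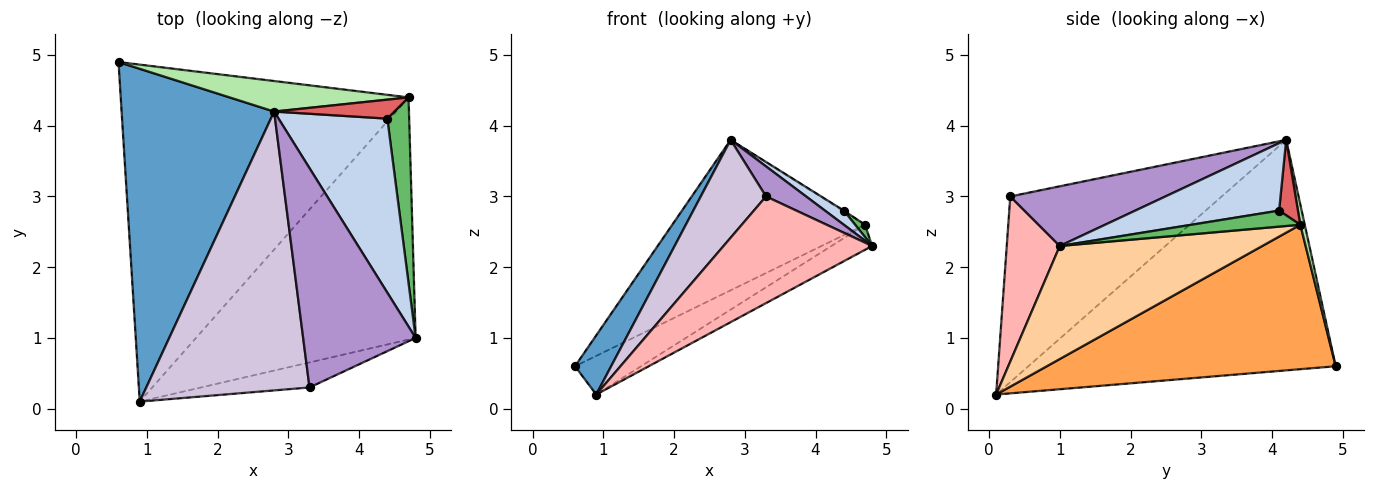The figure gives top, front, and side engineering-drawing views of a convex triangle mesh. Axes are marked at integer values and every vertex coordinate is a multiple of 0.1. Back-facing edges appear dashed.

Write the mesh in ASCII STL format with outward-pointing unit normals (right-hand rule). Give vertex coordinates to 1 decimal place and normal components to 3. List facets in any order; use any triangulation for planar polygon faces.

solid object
 facet normal -0.830 -0.098 0.549
  outer loop
   vertex 2.8 4.2 3.8
   vertex 0.6 4.9 0.6
   vertex 0.9 0.1 0.2
  endloop
 endfacet
 facet normal 0.526 -0.069 0.848
  outer loop
   vertex 4.4 4.1 2.8
   vertex 2.8 4.2 3.8
   vertex 4.8 1.0 2.3
  endloop
 endfacet
 facet normal 0.446 0.102 -0.889
  outer loop
   vertex 4.7 4.4 2.6
   vertex 0.9 0.1 0.2
   vertex 0.6 4.9 0.6
  endloop
 endfacet
 facet normal 0.456 0.092 -0.885
  outer loop
   vertex 4.7 4.4 2.6
   vertex 4.8 1.0 2.3
   vertex 0.9 0.1 0.2
  endloop
 endfacet
 facet normal 0.591 -0.054 0.805
  outer loop
   vertex 4.7 4.4 2.6
   vertex 4.4 4.1 2.8
   vertex 4.8 1.0 2.3
  endloop
 endfacet
 facet normal 0.022 0.980 0.199
  outer loop
   vertex 4.7 4.4 2.6
   vertex 0.6 4.9 0.6
   vertex 2.8 4.2 3.8
  endloop
 endfacet
 facet normal 0.531 0.033 0.847
  outer loop
   vertex 4.7 4.4 2.6
   vertex 2.8 4.2 3.8
   vertex 4.4 4.1 2.8
  endloop
 endfacet
 facet normal 0.328 -0.920 -0.216
  outer loop
   vertex 3.3 0.3 3.0
   vertex 0.9 0.1 0.2
   vertex 4.8 1.0 2.3
  endloop
 endfacet
 facet normal 0.465 -0.120 0.877
  outer loop
   vertex 3.3 0.3 3.0
   vertex 4.8 1.0 2.3
   vertex 2.8 4.2 3.8
  endloop
 endfacet
 facet normal -0.732 -0.226 0.643
  outer loop
   vertex 3.3 0.3 3.0
   vertex 2.8 4.2 3.8
   vertex 0.9 0.1 0.2
  endloop
 endfacet
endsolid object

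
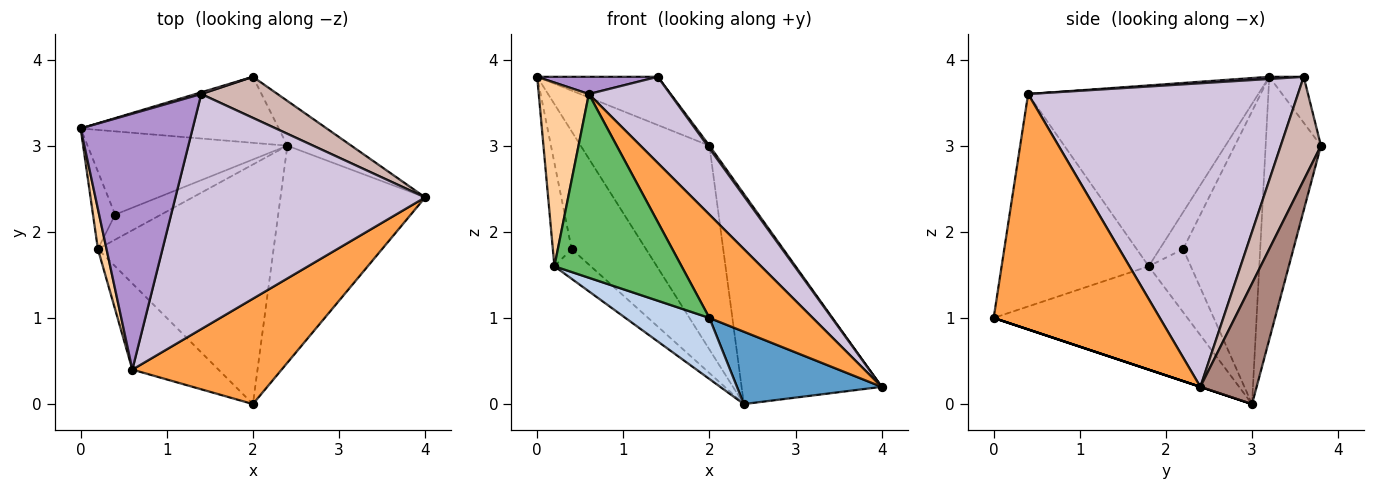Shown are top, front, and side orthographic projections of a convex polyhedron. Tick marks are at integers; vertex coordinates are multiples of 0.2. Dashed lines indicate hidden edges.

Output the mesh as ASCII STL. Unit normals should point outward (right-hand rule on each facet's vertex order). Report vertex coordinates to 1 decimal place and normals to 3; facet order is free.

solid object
 facet normal 0.000 -0.316 -0.949
  outer loop
   vertex 2.4 3.0 0.0
   vertex 4.0 2.4 0.2
   vertex 2.0 0.0 1.0
  endloop
 endfacet
 facet normal -0.495 -0.215 -0.842
  outer loop
   vertex 0.2 1.8 1.6
   vertex 2.4 3.0 0.0
   vertex 2.0 0.0 1.0
  endloop
 endfacet
 facet normal 0.748 -0.465 0.474
  outer loop
   vertex 0.6 0.4 3.6
   vertex 2.0 0.0 1.0
   vertex 4.0 2.4 0.2
  endloop
 endfacet
 facet normal -0.976 -0.212 0.046
  outer loop
   vertex 0.6 0.4 3.6
   vertex 0.0 3.2 3.8
   vertex 0.2 1.8 1.6
  endloop
 endfacet
 facet normal -0.723 -0.625 -0.293
  outer loop
   vertex 0.6 0.4 3.6
   vertex 0.2 1.8 1.6
   vertex 2.0 0.0 1.0
  endloop
 endfacet
 facet normal -0.646 0.623 -0.441
  outer loop
   vertex 0.4 2.2 1.8
   vertex 0.0 3.2 3.8
   vertex 2.4 3.0 0.0
  endloop
 endfacet
 facet normal -0.707 0.566 -0.424
  outer loop
   vertex 0.4 2.2 1.8
   vertex 0.2 1.8 1.6
   vertex 0.0 3.2 3.8
  endloop
 endfacet
 facet normal -0.663 0.573 -0.482
  outer loop
   vertex 0.4 2.2 1.8
   vertex 2.4 3.0 0.0
   vertex 0.2 1.8 1.6
  endloop
 endfacet
 facet normal 0.019 -0.067 0.998
  outer loop
   vertex 1.4 3.6 3.8
   vertex 0.0 3.2 3.8
   vertex 0.6 0.4 3.6
  endloop
 endfacet
 facet normal 0.752 -0.227 0.619
  outer loop
   vertex 1.4 3.6 3.8
   vertex 0.6 0.4 3.6
   vertex 4.0 2.4 0.2
  endloop
 endfacet
 facet normal 0.366 0.910 -0.194
  outer loop
   vertex 2.0 3.8 3.0
   vertex 4.0 2.4 0.2
   vertex 2.4 3.0 0.0
  endloop
 endfacet
 facet normal 0.804 -0.038 0.593
  outer loop
   vertex 2.0 3.8 3.0
   vertex 1.4 3.6 3.8
   vertex 4.0 2.4 0.2
  endloop
 endfacet
 facet normal -0.378 0.881 -0.285
  outer loop
   vertex 2.0 3.8 3.0
   vertex 2.4 3.0 0.0
   vertex 0.0 3.2 3.8
  endloop
 endfacet
 facet normal -0.275 0.961 0.034
  outer loop
   vertex 2.0 3.8 3.0
   vertex 0.0 3.2 3.8
   vertex 1.4 3.6 3.8
  endloop
 endfacet
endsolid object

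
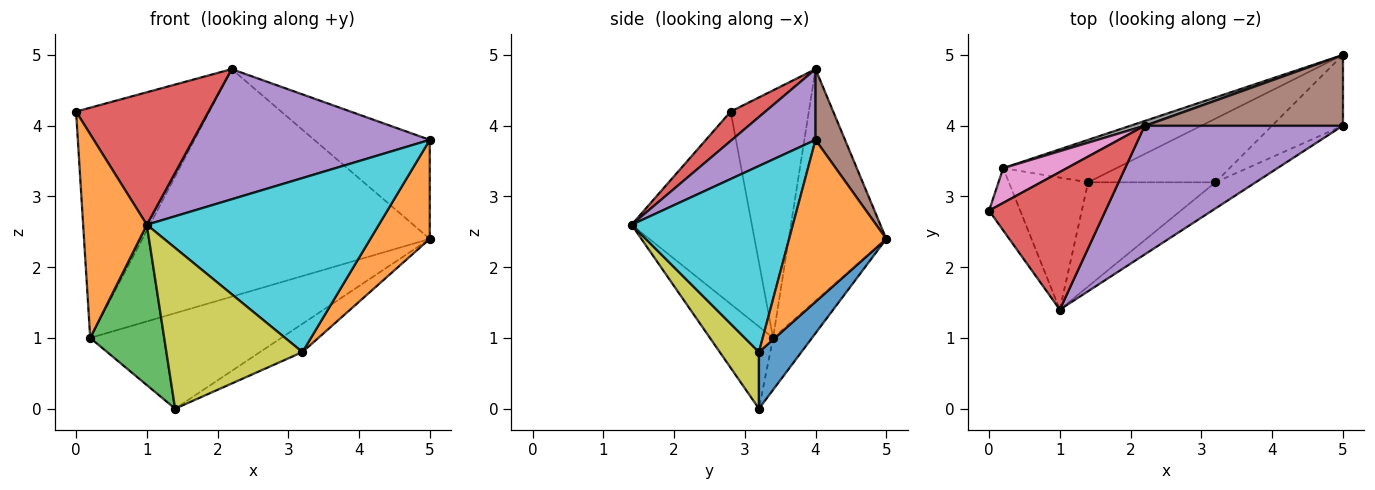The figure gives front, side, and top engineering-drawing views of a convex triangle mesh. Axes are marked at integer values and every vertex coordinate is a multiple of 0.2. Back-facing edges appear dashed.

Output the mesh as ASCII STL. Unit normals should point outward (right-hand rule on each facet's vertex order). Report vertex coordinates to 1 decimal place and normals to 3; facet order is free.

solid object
 facet normal -0.183 0.898 -0.399
  outer loop
   vertex 0.2 3.4 1.0
   vertex 5.0 5.0 2.4
   vertex 1.4 3.2 0.0
  endloop
 endfacet
 facet normal -0.875 -0.463 -0.142
  outer loop
   vertex 0.2 3.4 1.0
   vertex 1.0 1.4 2.6
   vertex 0.0 2.8 4.2
  endloop
 endfacet
 facet normal -0.550 -0.645 -0.531
  outer loop
   vertex 0.2 3.4 1.0
   vertex 1.4 3.2 0.0
   vertex 1.0 1.4 2.6
  endloop
 endfacet
 facet normal 0.179 -0.682 0.709
  outer loop
   vertex 2.2 4.0 4.8
   vertex 0.0 2.8 4.2
   vertex 1.0 1.4 2.6
  endloop
 endfacet
 facet normal 0.244 -0.690 0.682
  outer loop
   vertex 2.2 4.0 4.8
   vertex 1.0 1.4 2.6
   vertex 5.0 4.0 3.8
  endloop
 endfacet
 facet normal 0.203 0.797 0.569
  outer loop
   vertex 2.2 4.0 4.8
   vertex 5.0 4.0 3.8
   vertex 5.0 5.0 2.4
  endloop
 endfacet
 facet normal -0.502 0.855 0.129
  outer loop
   vertex 2.2 4.0 4.8
   vertex 0.2 3.4 1.0
   vertex 0.0 2.8 4.2
  endloop
 endfacet
 facet normal -0.321 0.947 0.020
  outer loop
   vertex 2.2 4.0 4.8
   vertex 5.0 5.0 2.4
   vertex 0.2 3.4 1.0
  endloop
 endfacet
 facet normal 0.235 -0.816 -0.529
  outer loop
   vertex 3.2 3.2 0.8
   vertex 1.0 1.4 2.6
   vertex 1.4 3.2 0.0
  endloop
 endfacet
 facet normal 0.566 -0.815 -0.123
  outer loop
   vertex 3.2 3.2 0.8
   vertex 5.0 4.0 3.8
   vertex 1.0 1.4 2.6
  endloop
 endfacet
 facet normal 0.376 0.376 -0.847
  outer loop
   vertex 3.2 3.2 0.8
   vertex 1.4 3.2 0.0
   vertex 5.0 5.0 2.4
  endloop
 endfacet
 facet normal 0.799 -0.489 -0.349
  outer loop
   vertex 3.2 3.2 0.8
   vertex 5.0 5.0 2.4
   vertex 5.0 4.0 3.8
  endloop
 endfacet
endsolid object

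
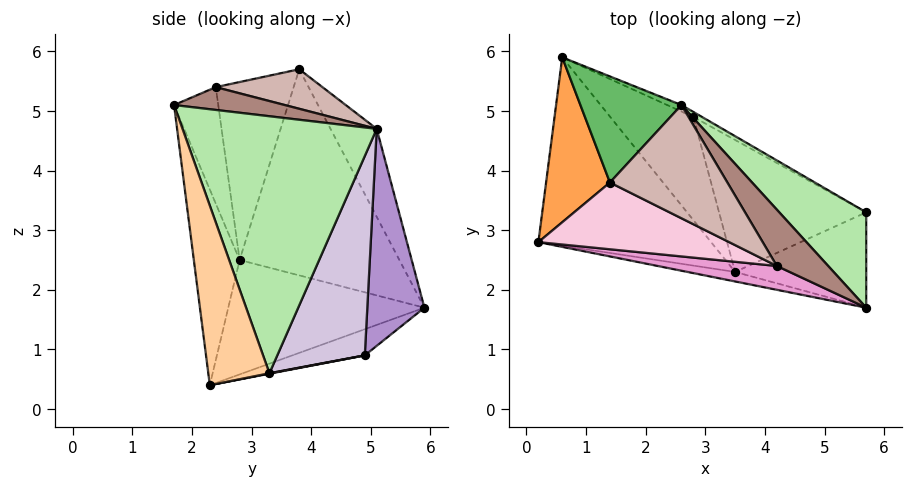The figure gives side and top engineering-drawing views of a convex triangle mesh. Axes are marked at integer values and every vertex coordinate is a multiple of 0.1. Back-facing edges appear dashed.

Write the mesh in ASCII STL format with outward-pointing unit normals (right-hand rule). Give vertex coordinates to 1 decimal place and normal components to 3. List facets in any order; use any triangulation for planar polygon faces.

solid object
 facet normal -0.176 -0.983 -0.043
  outer loop
   vertex 3.5 2.3 0.4
   vertex 5.7 1.7 5.1
   vertex 0.2 2.8 2.5
  endloop
 endfacet
 facet normal -0.547 -0.142 -0.825
  outer loop
   vertex 3.5 2.3 0.4
   vertex 0.2 2.8 2.5
   vertex 0.6 5.9 1.7
  endloop
 endfacet
 facet normal -0.937 0.196 0.290
  outer loop
   vertex 1.4 3.8 5.7
   vertex 0.6 5.9 1.7
   vertex 0.2 2.8 2.5
  endloop
 endfacet
 facet normal 0.417 -0.856 -0.304
  outer loop
   vertex 5.7 3.3 0.6
   vertex 5.7 1.7 5.1
   vertex 3.5 2.3 0.4
  endloop
 endfacet
 facet normal -0.423 0.765 0.486
  outer loop
   vertex 2.6 5.1 4.7
   vertex 0.6 5.9 1.7
   vertex 1.4 3.8 5.7
  endloop
 endfacet
 facet normal 0.704 0.670 0.238
  outer loop
   vertex 2.6 5.1 4.7
   vertex 5.7 1.7 5.1
   vertex 5.7 3.3 0.6
  endloop
 endfacet
 facet normal -0.299 0.102 -0.949
  outer loop
   vertex 2.8 4.9 0.9
   vertex 3.5 2.3 0.4
   vertex 0.6 5.9 1.7
  endloop
 endfacet
 facet normal 0.003 0.190 -0.982
  outer loop
   vertex 2.8 4.9 0.9
   vertex 5.7 3.3 0.6
   vertex 3.5 2.3 0.4
  endloop
 endfacet
 facet normal 0.406 0.914 -0.027
  outer loop
   vertex 2.8 4.9 0.9
   vertex 0.6 5.9 1.7
   vertex 2.6 5.1 4.7
  endloop
 endfacet
 facet normal 0.481 0.876 -0.021
  outer loop
   vertex 2.8 4.9 0.9
   vertex 2.6 5.1 4.7
   vertex 5.7 3.3 0.6
  endloop
 endfacet
 facet normal 0.366 0.431 0.825
  outer loop
   vertex 4.2 2.4 5.4
   vertex 5.7 1.7 5.1
   vertex 2.6 5.1 4.7
  endloop
 endfacet
 facet normal 0.292 0.399 0.869
  outer loop
   vertex 4.2 2.4 5.4
   vertex 2.6 5.1 4.7
   vertex 1.4 3.8 5.7
  endloop
 endfacet
 facet normal -0.339 -0.875 0.347
  outer loop
   vertex 4.2 2.4 5.4
   vertex 0.2 2.8 2.5
   vertex 5.7 1.7 5.1
  endloop
 endfacet
 facet normal -0.375 -0.836 0.402
  outer loop
   vertex 4.2 2.4 5.4
   vertex 1.4 3.8 5.7
   vertex 0.2 2.8 2.5
  endloop
 endfacet
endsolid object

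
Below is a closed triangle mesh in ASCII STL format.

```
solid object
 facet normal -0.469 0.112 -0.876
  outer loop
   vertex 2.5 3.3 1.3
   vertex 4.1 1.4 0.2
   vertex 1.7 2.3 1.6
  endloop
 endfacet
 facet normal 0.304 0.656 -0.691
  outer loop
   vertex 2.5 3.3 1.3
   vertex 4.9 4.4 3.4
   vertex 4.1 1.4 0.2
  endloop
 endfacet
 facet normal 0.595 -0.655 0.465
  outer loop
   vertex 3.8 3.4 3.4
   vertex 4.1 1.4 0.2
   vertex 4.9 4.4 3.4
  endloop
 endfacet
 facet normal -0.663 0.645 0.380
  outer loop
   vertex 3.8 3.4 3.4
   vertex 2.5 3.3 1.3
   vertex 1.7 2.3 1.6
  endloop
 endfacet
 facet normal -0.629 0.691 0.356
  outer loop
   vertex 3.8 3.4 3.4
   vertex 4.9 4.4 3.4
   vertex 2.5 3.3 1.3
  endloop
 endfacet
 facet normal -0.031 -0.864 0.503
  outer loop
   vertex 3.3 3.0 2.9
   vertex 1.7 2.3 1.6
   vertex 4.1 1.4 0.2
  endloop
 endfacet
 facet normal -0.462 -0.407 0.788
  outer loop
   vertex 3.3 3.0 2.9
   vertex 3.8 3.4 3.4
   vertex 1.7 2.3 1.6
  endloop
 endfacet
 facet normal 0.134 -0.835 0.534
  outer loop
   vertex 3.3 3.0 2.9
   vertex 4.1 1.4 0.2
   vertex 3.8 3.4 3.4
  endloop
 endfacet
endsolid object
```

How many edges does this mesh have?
12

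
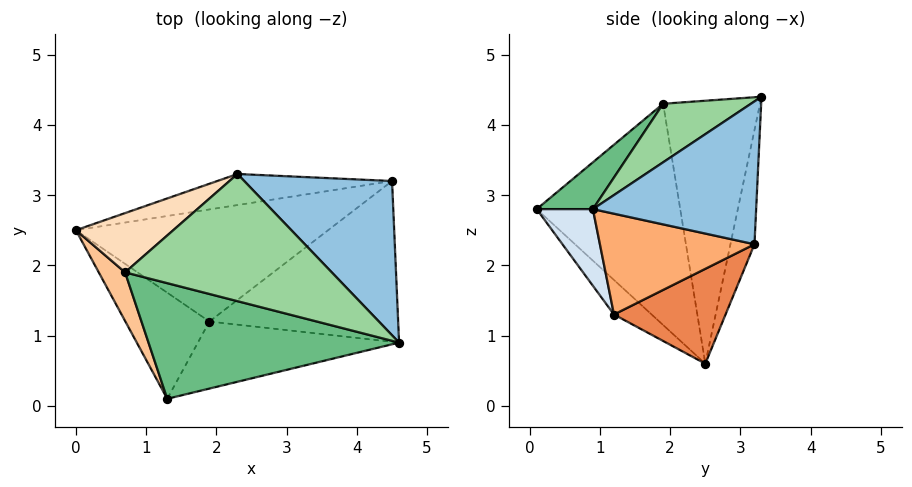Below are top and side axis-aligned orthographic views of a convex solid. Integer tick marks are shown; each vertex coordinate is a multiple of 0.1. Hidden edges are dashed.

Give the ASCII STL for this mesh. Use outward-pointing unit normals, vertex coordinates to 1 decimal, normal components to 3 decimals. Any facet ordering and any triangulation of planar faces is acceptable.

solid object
 facet normal -0.097 0.984 -0.148
  outer loop
   vertex 4.5 3.2 2.3
   vertex 0.0 2.5 0.6
   vertex 2.3 3.3 4.4
  endloop
 endfacet
 facet normal 0.683 0.183 0.707
  outer loop
   vertex 4.5 3.2 2.3
   vertex 2.3 3.3 4.4
   vertex 4.6 0.9 2.8
  endloop
 endfacet
 facet normal -0.262 -0.725 -0.637
  outer loop
   vertex 1.9 1.2 1.3
   vertex 1.3 0.1 2.8
   vertex 0.0 2.5 0.6
  endloop
 endfacet
 facet normal 0.200 -0.827 -0.526
  outer loop
   vertex 1.9 1.2 1.3
   vertex 4.6 0.9 2.8
   vertex 1.3 0.1 2.8
  endloop
 endfacet
 facet normal 0.352 0.010 -0.936
  outer loop
   vertex 1.9 1.2 1.3
   vertex 0.0 2.5 0.6
   vertex 4.5 3.2 2.3
  endloop
 endfacet
 facet normal 0.464 -0.169 -0.869
  outer loop
   vertex 1.9 1.2 1.3
   vertex 4.5 3.2 2.3
   vertex 4.6 0.9 2.8
  endloop
 endfacet
 facet normal -0.912 -0.395 0.109
  outer loop
   vertex 0.7 1.9 4.3
   vertex 0.0 2.5 0.6
   vertex 1.3 0.1 2.8
  endloop
 endfacet
 facet normal -0.648 0.723 0.240
  outer loop
   vertex 0.7 1.9 4.3
   vertex 2.3 3.3 4.4
   vertex 0.0 2.5 0.6
  endloop
 endfacet
 facet normal 0.146 -0.604 0.783
  outer loop
   vertex 0.7 1.9 4.3
   vertex 1.3 0.1 2.8
   vertex 4.6 0.9 2.8
  endloop
 endfacet
 facet normal 0.255 -0.355 0.899
  outer loop
   vertex 0.7 1.9 4.3
   vertex 4.6 0.9 2.8
   vertex 2.3 3.3 4.4
  endloop
 endfacet
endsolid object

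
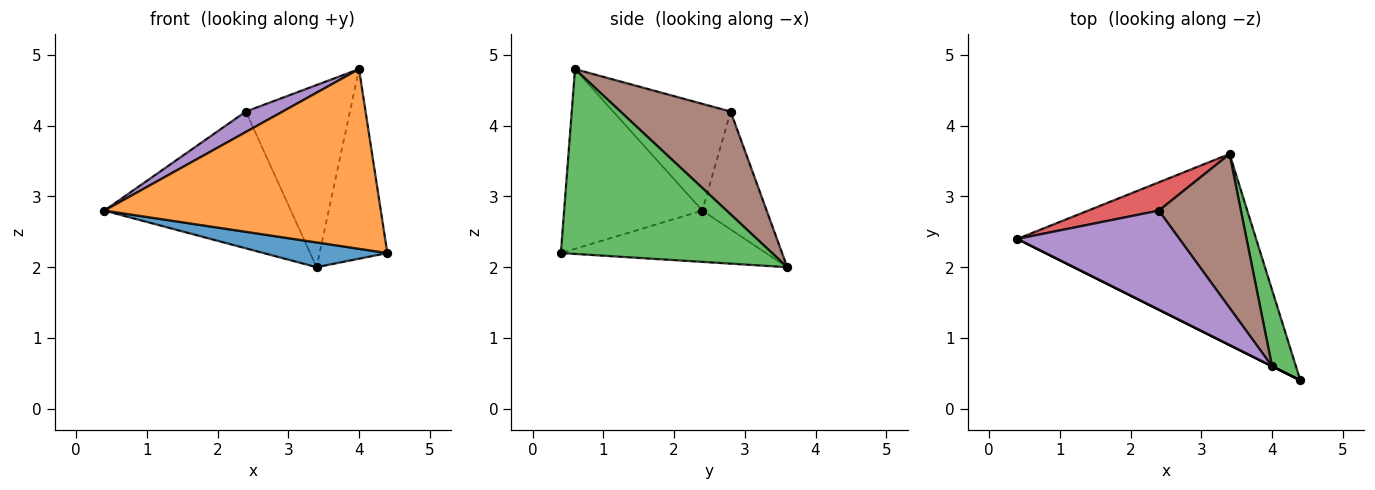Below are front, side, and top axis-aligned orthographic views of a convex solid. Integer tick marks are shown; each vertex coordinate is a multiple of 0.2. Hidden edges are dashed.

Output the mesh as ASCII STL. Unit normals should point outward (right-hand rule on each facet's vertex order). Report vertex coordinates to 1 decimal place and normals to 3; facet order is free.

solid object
 facet normal -0.208 -0.126 -0.970
  outer loop
   vertex 3.4 3.6 2.0
   vertex 4.4 0.4 2.2
   vertex 0.4 2.4 2.8
  endloop
 endfacet
 facet normal -0.447 -0.894 0.000
  outer loop
   vertex 4.0 0.6 4.8
   vertex 0.4 2.4 2.8
   vertex 4.4 0.4 2.2
  endloop
 endfacet
 facet normal 0.945 0.303 0.122
  outer loop
   vertex 4.0 0.6 4.8
   vertex 4.4 0.4 2.2
   vertex 3.4 3.6 2.0
  endloop
 endfacet
 facet normal -0.320 0.928 0.192
  outer loop
   vertex 2.4 2.8 4.2
   vertex 3.4 3.6 2.0
   vertex 0.4 2.4 2.8
  endloop
 endfacet
 facet normal -0.542 -0.170 0.823
  outer loop
   vertex 2.4 2.8 4.2
   vertex 0.4 2.4 2.8
   vertex 4.0 0.6 4.8
  endloop
 endfacet
 facet normal 0.629 0.594 0.502
  outer loop
   vertex 2.4 2.8 4.2
   vertex 4.0 0.6 4.8
   vertex 3.4 3.6 2.0
  endloop
 endfacet
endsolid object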